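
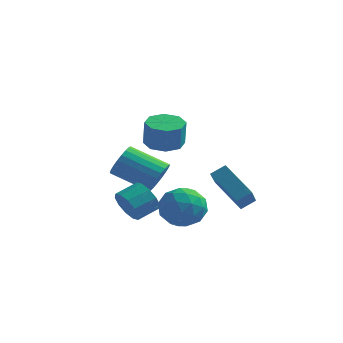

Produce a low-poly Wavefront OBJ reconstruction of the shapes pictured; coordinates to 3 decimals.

v 0.585 -0.7 -1.348
v 0.876 -2.226 -0.186
v 1.134 -0.268 -0.919
v 1.425 -1.794 0.243
v 1.995 -1.326 -2.523
v 2.286 -2.852 -1.361
v 2.544 -0.894 -2.094
v 2.835 -2.42 -0.932
v -2.241 -0.148 -1.685
v -1.887 0.213 -0.929
v -3.745 0.13 -0.019
v -4.099 -0.232 -0.775
v -1.987 0.505 -1.105
v -3.844 0.422 -0.195
v -2.125 0.697 -1.369
v -3.982 0.614 -0.46
v -2.281 0.761 -1.682
v -4.138 0.678 -0.773
v -2.431 0.686 -1.995
v -4.288 0.603 -1.086
v -2.552 0.484 -2.261
v -4.409 0.401 -1.351
v -2.625 0.186 -2.439
v -4.483 0.103 -1.529
v -2.641 -0.163 -2.502
v -4.498 -0.247 -1.593
v -2.595 -0.51 -2.441
v -4.453 -0.593 -1.531
v -2.496 -0.802 -2.265
v -4.353 -0.885 -1.355
v -2.358 -0.994 -2
v -4.215 -1.077 -1.091
v -2.202 -1.058 -1.687
v -4.059 -1.141 -0.778
v -2.052 -0.983 -1.374
v -3.909 -1.066 -0.465
v -1.931 -0.781 -1.109
v -3.788 -0.864 -0.199
v -1.857 -0.483 -0.931
v -3.715 -0.566 -0.021
v -1.842 -0.133 -0.867
v -3.699 -0.217 0.042
v -0.95 -3.125 -1.476
v -0.289 -2.382 -2.047
v 0.369 -4.418 -1.633
v 1.03 -3.675 -2.204
v 0.821 -3.517 -1.088
v 0.005 -2.717 -0.991
v 0.075 -4.083 -2.689
v -0.741 -3.283 -2.592
v 0.344 -2.974 -2.796
v 0.805 -2.624 -1.807
v -0.725 -4.176 -1.873
v -0.264 -3.826 -0.884
v -0.735 -2.64 -1.748
v 0.815 -4.16 -1.932
v 0.692 -4.067 -1.277
v 1.081 -3.631 -1.612
v -0.562 -2.837 -1.127
v -0.174 -2.4 -1.462
v 0.478 -3.067 -0.899
v 0.254 -4.4 -2.218
v 0.642 -3.963 -2.553
v -1.001 -3.169 -2.068
v -0.612 -2.733 -2.403
v -0.398 -3.733 -2.781
v 0.025 -2.551 -2.523
v 0.8 -3.311 -2.616
v 0.239 -3.551 -2.901
v -0.24 -3.081 -2.844
v 0.296 -2.345 -1.942
v 1.071 -3.106 -2.034
v 0.948 -3.013 -1.379
v 0.469 -2.543 -1.322
v 0.668 -2.694 -2.383
v -0.991 -3.694 -1.646
v -0.216 -4.455 -1.738
v -0.389 -4.257 -2.358
v -0.868 -3.787 -2.301
v -0.72 -3.489 -1.064
v 0.055 -4.249 -1.157
v 0.32 -3.719 -0.836
v -0.159 -3.249 -0.779
v -0.588 -4.106 -1.297
v -0.952 -3.018 1.734
v -0.137 -2.637 1.708
v 0.008 -2.862 3.001
v -0.808 -3.242 3.026
v -0.637 -2.182 1.843
v -0.492 -2.407 3.136
v -1.321 -2.217 1.914
v -1.176 -2.441 3.207
v -1.789 -2.721 1.879
v -1.645 -2.945 3.172
v -1.768 -3.398 1.759
v -1.623 -3.623 3.052
v -1.268 -3.853 1.624
v -1.123 -4.078 2.917
v -0.584 -3.819 1.553
v -0.439 -4.043 2.846
v -0.115 -3.315 1.588
v 0.029 -3.539 2.881
v -2.941 -2.408 -2.683
v -2.38 -2.482 -3.371
v -1.719 -1.626 -2.925
v -2.279 -1.552 -2.237
v -2.767 -2.114 -3.505
v -2.105 -1.258 -3.059
v -3.219 -1.859 -3.325
v -2.558 -1.002 -2.879
v -3.565 -1.813 -2.9
v -2.904 -0.956 -2.454
v -3.673 -1.994 -2.392
v -3.012 -1.138 -1.946
v -3.501 -2.334 -1.995
v -2.84 -1.478 -1.549
v -3.115 -2.702 -1.861
v -2.453 -1.846 -1.415
v -2.662 -2.958 -2.041
v -2.001 -2.101 -1.595
v -2.316 -3.004 -2.466
v -1.655 -2.147 -2.02
v -2.208 -2.822 -2.974
v -1.547 -1.966 -2.528
f 2 4 1
f 5 2 1
f 1 4 3
f 3 5 1
f 2 8 4
f 6 2 5
f 6 8 2
f 4 8 3
f 7 5 3
f 3 8 7
f 7 6 5
f 8 6 7
f 10 9 13
f 10 13 11
f 11 13 14
f 11 14 12
f 13 9 15
f 13 15 14
f 14 15 16
f 14 16 12
f 15 9 17
f 15 17 16
f 16 17 18
f 16 18 12
f 17 9 19
f 17 19 18
f 18 19 20
f 18 20 12
f 19 9 21
f 19 21 20
f 20 21 22
f 20 22 12
f 21 9 23
f 21 23 22
f 22 23 24
f 22 24 12
f 23 9 25
f 23 25 24
f 24 25 26
f 24 26 12
f 25 9 27
f 25 27 26
f 26 27 28
f 26 28 12
f 27 9 29
f 27 29 28
f 28 29 30
f 28 30 12
f 29 9 31
f 29 31 30
f 30 31 32
f 30 32 12
f 31 9 33
f 31 33 32
f 32 33 34
f 32 34 12
f 33 9 35
f 33 35 34
f 34 35 36
f 34 36 12
f 35 9 37
f 35 37 36
f 36 37 38
f 36 38 12
f 37 9 39
f 37 39 38
f 38 39 40
f 38 40 12
f 39 9 41
f 39 41 40
f 40 41 42
f 40 42 12
f 41 9 10
f 41 10 42
f 42 10 11
f 42 11 12
f 43 80 59
f 80 54 83
f 59 83 48
f 80 83 59
f 43 59 55
f 59 48 60
f 55 60 44
f 59 60 55
f 43 55 64
f 55 44 65
f 64 65 50
f 55 65 64
f 43 64 76
f 64 50 79
f 76 79 53
f 64 79 76
f 43 76 80
f 76 53 84
f 80 84 54
f 76 84 80
f 44 60 71
f 60 48 74
f 71 74 52
f 60 74 71
f 48 83 61
f 83 54 82
f 61 82 47
f 83 82 61
f 54 84 81
f 84 53 77
f 81 77 45
f 84 77 81
f 53 79 78
f 79 50 66
f 78 66 49
f 79 66 78
f 50 65 70
f 65 44 67
f 70 67 51
f 65 67 70
f 46 72 58
f 72 52 73
f 58 73 47
f 72 73 58
f 46 58 56
f 58 47 57
f 56 57 45
f 58 57 56
f 46 56 63
f 56 45 62
f 63 62 49
f 56 62 63
f 46 63 68
f 63 49 69
f 68 69 51
f 63 69 68
f 46 68 72
f 68 51 75
f 72 75 52
f 68 75 72
f 47 73 61
f 73 52 74
f 61 74 48
f 73 74 61
f 45 57 81
f 57 47 82
f 81 82 54
f 57 82 81
f 49 62 78
f 62 45 77
f 78 77 53
f 62 77 78
f 51 69 70
f 69 49 66
f 70 66 50
f 69 66 70
f 52 75 71
f 75 51 67
f 71 67 44
f 75 67 71
f 86 85 89
f 86 89 87
f 87 89 90
f 87 90 88
f 89 85 91
f 89 91 90
f 90 91 92
f 90 92 88
f 91 85 93
f 91 93 92
f 92 93 94
f 92 94 88
f 93 85 95
f 93 95 94
f 94 95 96
f 94 96 88
f 95 85 97
f 95 97 96
f 96 97 98
f 96 98 88
f 97 85 99
f 97 99 98
f 98 99 100
f 98 100 88
f 99 85 101
f 99 101 100
f 100 101 102
f 100 102 88
f 101 85 86
f 101 86 102
f 102 86 87
f 102 87 88
f 104 103 107
f 104 107 105
f 105 107 108
f 105 108 106
f 107 103 109
f 107 109 108
f 108 109 110
f 108 110 106
f 109 103 111
f 109 111 110
f 110 111 112
f 110 112 106
f 111 103 113
f 111 113 112
f 112 113 114
f 112 114 106
f 113 103 115
f 113 115 114
f 114 115 116
f 114 116 106
f 115 103 117
f 115 117 116
f 116 117 118
f 116 118 106
f 117 103 119
f 117 119 118
f 118 119 120
f 118 120 106
f 119 103 121
f 119 121 120
f 120 121 122
f 120 122 106
f 121 103 123
f 121 123 122
f 122 123 124
f 122 124 106
f 123 103 104
f 123 104 124
f 124 104 105
f 124 105 106



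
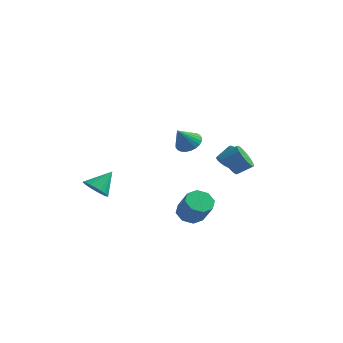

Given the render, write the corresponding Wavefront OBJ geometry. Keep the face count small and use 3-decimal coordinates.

v -4.23 -4.405 -1.162
v -3.447 -4.784 -1.157
v -3.73 -3.355 -0.138
v -3.411 -4.541 -1.423
v -3.518 -4.275 -1.644
v -3.747 -4.031 -1.782
v -4.06 -3.853 -1.812
v -4.402 -3.769 -1.73
v -4.715 -3.796 -1.55
v -4.944 -3.928 -1.303
v -5.049 -4.142 -1.031
v -5.013 -4.402 -0.782
v -4.842 -4.663 -0.599
v -4.564 -4.879 -0.513
v -4.229 -5.013 -0.539
v -3.895 -5.042 -0.673
v -3.618 -4.961 -0.892
v 0.91 -3.04 -2.479
v 1.349 -3.579 -2.987
v 2.188 -4.138 -1.668
v 1.75 -3.6 -1.161
v 1.644 -2.993 -2.926
v 2.483 -3.552 -1.607
v 1.509 -2.436 -2.604
v 2.348 -2.995 -1.285
v 1.023 -2.232 -2.208
v 1.863 -2.791 -0.89
v 0.472 -2.502 -1.972
v 1.311 -3.061 -0.653
v 0.177 -3.088 -2.033
v 1.016 -3.647 -0.714
v 0.312 -3.645 -2.355
v 1.151 -4.204 -1.036
v 0.797 -3.849 -2.75
v 1.637 -4.408 -1.432
v 1.045 1.714 -0.658
v 1.387 2.085 -1.379
v 2.217 2.517 -0.763
v 1.875 2.146 -0.042
v 1.144 2.362 -1.245
v 1.973 2.794 -0.629
v 0.881 2.51 -0.995
v 1.711 2.942 -0.379
v 0.651 2.501 -0.679
v 1.481 2.933 -0.063
v 0.499 2.335 -0.358
v 1.329 2.767 0.258
v 0.455 2.047 -0.096
v 1.285 2.479 0.519
v 0.528 1.693 0.054
v 1.358 2.125 0.67
v 0.703 1.343 0.063
v 1.533 1.775 0.679
v 0.947 1.066 -0.071
v 1.776 1.498 0.545
v 1.209 0.918 -0.321
v 2.039 1.35 0.295
v 1.439 0.927 -0.637
v 2.269 1.359 -0.021
v 1.591 1.093 -0.958
v 2.421 1.525 -0.342
v 1.635 1.381 -1.219
v 2.465 1.813 -0.604
v 1.562 1.735 -1.37
v 2.392 2.167 -0.754
v -1.305 1.351 0.741
v -0.849 1.868 1.221
v -1.635 0.529 1.939
v -1.144 2.009 1.237
v -1.463 2.051 1.177
v -1.759 1.986 1.052
v -1.985 1.824 0.878
v -2.108 1.591 0.684
v -2.109 1.32 0.499
v -1.987 1.055 0.35
v -1.762 0.834 0.261
v -1.467 0.693 0.245
v -1.147 0.651 0.304
v -0.852 0.716 0.43
v -0.625 0.878 0.603
v -0.502 1.111 0.797
v -0.501 1.382 0.983
v -0.623 1.647 1.131
v 0.125 3.104 -1.308
v 0.669 3.026 -1.549
v 1.079 3.918 -0.913
v 0.535 3.996 -0.672
v 0.565 3.187 -1.708
v 0.974 4.08 -1.072
v 0.384 3.334 -1.798
v 0.794 4.227 -1.162
v 0.159 3.441 -1.803
v 0.568 4.334 -1.167
v -0.072 3.49 -1.723
v 0.337 4.382 -1.086
v -0.269 3.472 -1.571
v 0.14 4.364 -0.934
v -0.398 3.39 -1.373
v 0.011 4.283 -0.737
v -0.436 3.259 -1.165
v -0.027 4.151 -0.528
v -0.377 3.101 -0.981
v 0.032 3.993 -0.344
v -0.232 2.943 -0.853
v 0.178 3.836 -0.217
v -0.024 2.813 -0.805
v 0.385 3.706 -0.168
v 0.209 2.734 -0.843
v 0.618 3.626 -0.207
v 0.428 2.718 -0.962
v 0.837 3.611 -0.326
v 0.594 2.769 -1.141
v 1.004 3.662 -0.504
v 0.68 2.878 -1.348
v 1.089 3.771 -0.712
f 2 1 4
f 2 4 3
f 4 1 5
f 4 5 3
f 5 1 6
f 5 6 3
f 6 1 7
f 6 7 3
f 7 1 8
f 7 8 3
f 8 1 9
f 8 9 3
f 9 1 10
f 9 10 3
f 10 1 11
f 10 11 3
f 11 1 12
f 11 12 3
f 12 1 13
f 12 13 3
f 13 1 14
f 13 14 3
f 14 1 15
f 14 15 3
f 15 1 16
f 15 16 3
f 16 1 17
f 16 17 3
f 17 1 2
f 17 2 3
f 19 18 22
f 19 22 20
f 20 22 23
f 20 23 21
f 22 18 24
f 22 24 23
f 23 24 25
f 23 25 21
f 24 18 26
f 24 26 25
f 25 26 27
f 25 27 21
f 26 18 28
f 26 28 27
f 27 28 29
f 27 29 21
f 28 18 30
f 28 30 29
f 29 30 31
f 29 31 21
f 30 18 32
f 30 32 31
f 31 32 33
f 31 33 21
f 32 18 34
f 32 34 33
f 33 34 35
f 33 35 21
f 34 18 19
f 34 19 35
f 35 19 20
f 35 20 21
f 37 36 40
f 37 40 38
f 38 40 41
f 38 41 39
f 40 36 42
f 40 42 41
f 41 42 43
f 41 43 39
f 42 36 44
f 42 44 43
f 43 44 45
f 43 45 39
f 44 36 46
f 44 46 45
f 45 46 47
f 45 47 39
f 46 36 48
f 46 48 47
f 47 48 49
f 47 49 39
f 48 36 50
f 48 50 49
f 49 50 51
f 49 51 39
f 50 36 52
f 50 52 51
f 51 52 53
f 51 53 39
f 52 36 54
f 52 54 53
f 53 54 55
f 53 55 39
f 54 36 56
f 54 56 55
f 55 56 57
f 55 57 39
f 56 36 58
f 56 58 57
f 57 58 59
f 57 59 39
f 58 36 60
f 58 60 59
f 59 60 61
f 59 61 39
f 60 36 62
f 60 62 61
f 61 62 63
f 61 63 39
f 62 36 64
f 62 64 63
f 63 64 65
f 63 65 39
f 64 36 37
f 64 37 65
f 65 37 38
f 65 38 39
f 67 66 69
f 67 69 68
f 69 66 70
f 69 70 68
f 70 66 71
f 70 71 68
f 71 66 72
f 71 72 68
f 72 66 73
f 72 73 68
f 73 66 74
f 73 74 68
f 74 66 75
f 74 75 68
f 75 66 76
f 75 76 68
f 76 66 77
f 76 77 68
f 77 66 78
f 77 78 68
f 78 66 79
f 78 79 68
f 79 66 80
f 79 80 68
f 80 66 81
f 80 81 68
f 81 66 82
f 81 82 68
f 82 66 83
f 82 83 68
f 83 66 67
f 83 67 68
f 85 84 88
f 85 88 86
f 86 88 89
f 86 89 87
f 88 84 90
f 88 90 89
f 89 90 91
f 89 91 87
f 90 84 92
f 90 92 91
f 91 92 93
f 91 93 87
f 92 84 94
f 92 94 93
f 93 94 95
f 93 95 87
f 94 84 96
f 94 96 95
f 95 96 97
f 95 97 87
f 96 84 98
f 96 98 97
f 97 98 99
f 97 99 87
f 98 84 100
f 98 100 99
f 99 100 101
f 99 101 87
f 100 84 102
f 100 102 101
f 101 102 103
f 101 103 87
f 102 84 104
f 102 104 103
f 103 104 105
f 103 105 87
f 104 84 106
f 104 106 105
f 105 106 107
f 105 107 87
f 106 84 108
f 106 108 107
f 107 108 109
f 107 109 87
f 108 84 110
f 108 110 109
f 109 110 111
f 109 111 87
f 110 84 112
f 110 112 111
f 111 112 113
f 111 113 87
f 112 84 114
f 112 114 113
f 113 114 115
f 113 115 87
f 114 84 85
f 114 85 115
f 115 85 86
f 115 86 87



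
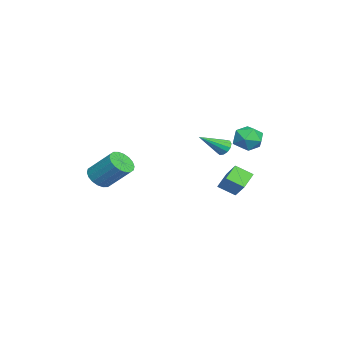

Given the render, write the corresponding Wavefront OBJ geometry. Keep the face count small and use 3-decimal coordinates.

v -3.545 2.379 -1.831
v -2.381 3.034 -0.686
v -3.527 3.49 -2.486
v -2.362 4.146 -1.34
v -2.578 1.934 -2.56
v -1.413 2.59 -1.414
v -2.559 3.046 -3.214
v -1.395 3.701 -2.069
v -1.123 2.495 1.22
v -0.633 2.524 0.825
v -0.137 1.105 2.34
v -0.574 2.768 1.075
v -0.689 2.926 1.372
v -0.942 2.947 1.62
v -1.252 2.824 1.741
v -1.522 2.597 1.697
v -1.664 2.338 1.501
v -1.635 2.129 1.216
v -1.444 2.036 0.932
v -1.15 2.089 0.739
v -0.848 2.271 0.699
v -1.505 4.203 2.706
v -0.812 3.738 2.033
v -2.788 3.942 1.567
v -2.095 3.477 0.894
v -2.361 2.988 1.81
v -1.569 3.15 2.515
v -2.031 4.53 1.085
v -1.239 4.692 1.79
v -1.137 3.94 1.031
v -1.341 2.987 1.479
v -2.259 4.693 2.121
v -2.463 3.74 2.569
v 1.306 -4.596 -0.673
v 1.639 -4.042 -1.342
v 2.168 -2.59 0.125
v 1.834 -3.144 0.793
v 1.243 -3.925 -1.314
v 1.772 -2.474 0.152
v 0.859 -3.941 -1.16
v 1.388 -2.49 0.307
v 0.564 -4.087 -0.909
v 1.093 -2.635 0.557
v 0.415 -4.333 -0.612
v 0.944 -2.882 0.855
v 0.443 -4.632 -0.327
v 0.972 -3.181 1.14
v 0.642 -4.923 -0.11
v 1.171 -3.472 1.357
v 0.972 -5.15 -0.005
v 1.501 -3.698 1.462
v 1.368 -5.266 -0.032
v 1.897 -3.815 1.434
v 1.752 -5.25 -0.187
v 2.281 -3.799 1.28
v 2.047 -5.105 -0.437
v 2.576 -3.653 1.029
v 2.196 -4.858 -0.735
v 2.725 -3.407 0.732
v 2.168 -4.559 -1.02
v 2.697 -3.108 0.447
v 1.969 -4.268 -1.237
v 2.498 -2.817 0.23
f 2 4 1
f 5 2 1
f 1 4 3
f 3 5 1
f 2 8 4
f 6 2 5
f 6 8 2
f 4 8 3
f 7 5 3
f 3 8 7
f 7 6 5
f 8 6 7
f 10 9 12
f 10 12 11
f 12 9 13
f 12 13 11
f 13 9 14
f 13 14 11
f 14 9 15
f 14 15 11
f 15 9 16
f 15 16 11
f 16 9 17
f 16 17 11
f 17 9 18
f 17 18 11
f 18 9 19
f 18 19 11
f 19 9 20
f 19 20 11
f 20 9 21
f 20 21 11
f 21 9 10
f 21 10 11
f 22 33 27
f 22 27 23
f 22 23 29
f 22 29 32
f 22 32 33
f 23 27 31
f 27 33 26
f 33 32 24
f 32 29 28
f 29 23 30
f 25 31 26
f 25 26 24
f 25 24 28
f 25 28 30
f 25 30 31
f 26 31 27
f 24 26 33
f 28 24 32
f 30 28 29
f 31 30 23
f 35 34 38
f 35 38 36
f 36 38 39
f 36 39 37
f 38 34 40
f 38 40 39
f 39 40 41
f 39 41 37
f 40 34 42
f 40 42 41
f 41 42 43
f 41 43 37
f 42 34 44
f 42 44 43
f 43 44 45
f 43 45 37
f 44 34 46
f 44 46 45
f 45 46 47
f 45 47 37
f 46 34 48
f 46 48 47
f 47 48 49
f 47 49 37
f 48 34 50
f 48 50 49
f 49 50 51
f 49 51 37
f 50 34 52
f 50 52 51
f 51 52 53
f 51 53 37
f 52 34 54
f 52 54 53
f 53 54 55
f 53 55 37
f 54 34 56
f 54 56 55
f 55 56 57
f 55 57 37
f 56 34 58
f 56 58 57
f 57 58 59
f 57 59 37
f 58 34 60
f 58 60 59
f 59 60 61
f 59 61 37
f 60 34 62
f 60 62 61
f 61 62 63
f 61 63 37
f 62 34 35
f 62 35 63
f 63 35 36
f 63 36 37



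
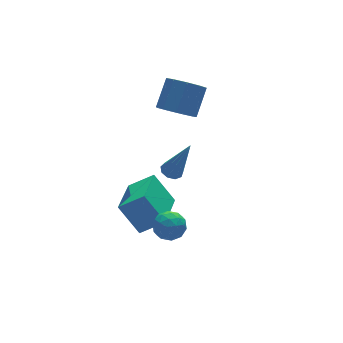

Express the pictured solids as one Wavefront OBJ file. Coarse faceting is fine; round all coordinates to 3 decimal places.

v -1.34 1.925 -2.298
v -0.403 1.388 -1.557
v 0.031 3.554 -2.851
v 0.968 3.018 -2.11
v -0.828 1.062 -3.57
v 0.109 0.526 -2.829
v 0.543 2.692 -4.123
v 1.48 2.155 -3.382
v 0.869 1.346 -0.417
v 1.317 1.192 -0.578
v 1.351 0.674 1.557
v 1.336 1.517 -0.472
v 1.137 1.762 -0.34
v 0.812 1.812 -0.244
v 0.515 1.644 -0.229
v 0.383 1.337 -0.301
v 0.479 1.034 -0.428
v 0.757 0.877 -0.549
v 1.088 0.94 -0.609
v 2.327 3.518 1.104
v 2.929 2.869 1.009
v 3.794 3.513 2.08
v 3.193 4.162 2.176
v 3.056 3.329 0.63
v 3.921 3.973 1.701
v 2.842 3.877 0.473
v 3.707 4.521 1.544
v 2.387 4.257 0.612
v 3.252 4.901 1.683
v 1.904 4.291 0.981
v 2.77 4.935 2.052
v 1.62 3.964 1.408
v 2.485 4.608 2.479
v 1.666 3.428 1.693
v 2.531 4.072 2.764
v 2.022 2.934 1.702
v 2.887 3.578 2.774
v 2.521 2.713 1.432
v 3.386 3.357 2.503
v -0.836 -0.292 -1.942
v -0.34 -0.145 -1.42
v -0.6 -1.455 -1.84
v -0.104 -1.308 -1.318
v -0.82 -1.209 -1.182
v -0.966 -0.49 -1.246
v 0.026 -1.11 -2.014
v -0.12 -0.391 -2.078
v 0.194 -0.651 -1.464
v -0.33 -0.712 -0.95
v -0.61 -0.888 -2.31
v -1.134 -0.949 -1.796
v -0.609 -0.116 -1.69
v -0.331 -1.484 -1.57
v -0.753 -1.425 -1.491
v -0.461 -1.339 -1.183
v -0.977 -0.319 -1.588
v -0.685 -0.233 -1.28
v -0.967 -0.858 -1.141
v -0.255 -1.367 -1.98
v 0.037 -1.281 -1.672
v -0.479 -0.261 -2.077
v -0.187 -0.175 -1.769
v 0.027 -0.742 -2.119
v -0.003 -0.327 -1.409
v 0.135 -1.011 -1.349
v 0.212 -0.895 -1.758
v 0.126 -0.472 -1.796
v -0.311 -0.363 -1.107
v -0.172 -1.047 -1.047
v -0.593 -0.988 -0.967
v -0.679 -0.566 -1.004
v 0.003 -0.661 -1.133
v -0.768 -0.553 -2.213
v -0.629 -1.237 -2.153
v -0.261 -1.034 -2.256
v -0.347 -0.612 -2.293
v -1.075 -0.589 -1.911
v -0.937 -1.273 -1.851
v -1.066 -1.128 -1.464
v -1.152 -0.705 -1.502
v -0.943 -0.939 -2.127
f 2 4 1
f 5 2 1
f 1 4 3
f 3 5 1
f 2 8 4
f 6 2 5
f 6 8 2
f 4 8 3
f 7 5 3
f 3 8 7
f 7 6 5
f 8 6 7
f 10 9 12
f 10 12 11
f 12 9 13
f 12 13 11
f 13 9 14
f 13 14 11
f 14 9 15
f 14 15 11
f 15 9 16
f 15 16 11
f 16 9 17
f 16 17 11
f 17 9 18
f 17 18 11
f 18 9 19
f 18 19 11
f 19 9 10
f 19 10 11
f 21 20 24
f 21 24 22
f 22 24 25
f 22 25 23
f 24 20 26
f 24 26 25
f 25 26 27
f 25 27 23
f 26 20 28
f 26 28 27
f 27 28 29
f 27 29 23
f 28 20 30
f 28 30 29
f 29 30 31
f 29 31 23
f 30 20 32
f 30 32 31
f 31 32 33
f 31 33 23
f 32 20 34
f 32 34 33
f 33 34 35
f 33 35 23
f 34 20 36
f 34 36 35
f 35 36 37
f 35 37 23
f 36 20 38
f 36 38 37
f 37 38 39
f 37 39 23
f 38 20 21
f 38 21 39
f 39 21 22
f 39 22 23
f 40 77 56
f 77 51 80
f 56 80 45
f 77 80 56
f 40 56 52
f 56 45 57
f 52 57 41
f 56 57 52
f 40 52 61
f 52 41 62
f 61 62 47
f 52 62 61
f 40 61 73
f 61 47 76
f 73 76 50
f 61 76 73
f 40 73 77
f 73 50 81
f 77 81 51
f 73 81 77
f 41 57 68
f 57 45 71
f 68 71 49
f 57 71 68
f 45 80 58
f 80 51 79
f 58 79 44
f 80 79 58
f 51 81 78
f 81 50 74
f 78 74 42
f 81 74 78
f 50 76 75
f 76 47 63
f 75 63 46
f 76 63 75
f 47 62 67
f 62 41 64
f 67 64 48
f 62 64 67
f 43 69 55
f 69 49 70
f 55 70 44
f 69 70 55
f 43 55 53
f 55 44 54
f 53 54 42
f 55 54 53
f 43 53 60
f 53 42 59
f 60 59 46
f 53 59 60
f 43 60 65
f 60 46 66
f 65 66 48
f 60 66 65
f 43 65 69
f 65 48 72
f 69 72 49
f 65 72 69
f 44 70 58
f 70 49 71
f 58 71 45
f 70 71 58
f 42 54 78
f 54 44 79
f 78 79 51
f 54 79 78
f 46 59 75
f 59 42 74
f 75 74 50
f 59 74 75
f 48 66 67
f 66 46 63
f 67 63 47
f 66 63 67
f 49 72 68
f 72 48 64
f 68 64 41
f 72 64 68



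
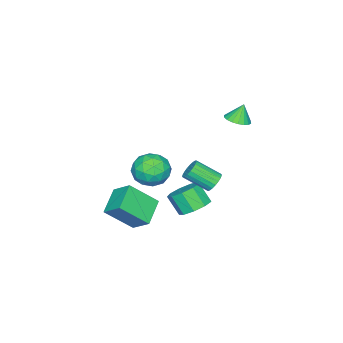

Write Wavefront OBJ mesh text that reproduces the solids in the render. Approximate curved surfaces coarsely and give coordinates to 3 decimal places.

v 0.05 1.468 -1.623
v 0.543 1.849 -1.374
v 1.062 0.572 -0.449
v 0.57 0.192 -0.697
v 0.336 1.896 -1.193
v 0.855 0.619 -0.268
v 0.08 1.869 -1.087
v 0.6 0.592 -0.161
v -0.181 1.773 -1.073
v 0.338 0.496 -0.147
v -0.402 1.624 -1.154
v 0.117 0.348 -0.228
v -0.545 1.448 -1.316
v -0.026 0.172 -0.391
v -0.585 1.276 -1.531
v -0.066 -0.001 -0.606
v -0.515 1.137 -1.762
v 0.004 -0.14 -0.837
v -0.347 1.055 -1.969
v 0.172 -0.221 -1.044
v -0.111 1.045 -2.116
v 0.408 -0.232 -1.191
v 0.153 1.108 -2.178
v 0.673 -0.169 -1.253
v 0.4 1.233 -2.144
v 0.919 -0.044 -1.218
v 0.586 1.399 -2.019
v 1.105 0.122 -1.094
v 0.679 1.577 -1.826
v 1.199 0.3 -0.901
v 0.664 1.736 -1.598
v 1.183 0.459 -0.673
v -1.037 2.193 3.099
v -0.354 1.951 3.362
v -1.383 2.367 4.161
v -0.306 2.288 3.323
v -0.402 2.606 3.239
v -0.624 2.843 3.128
v -0.927 2.95 3.011
v -1.253 2.908 2.912
v -1.535 2.724 2.85
v -1.719 2.435 2.837
v -1.767 2.098 2.876
v -1.671 1.78 2.959
v -1.449 1.544 3.071
v -1.146 1.436 3.187
v -0.82 1.478 3.287
v -0.538 1.662 3.349
v 1.532 -0.428 -0.227
v 2.667 -0.679 -0.33
v 1.093 -2.141 -0.89
v 2.228 -2.392 -0.993
v 1.748 -2.281 0.065
v 2.02 -1.222 0.475
v 1.74 -1.598 -1.695
v 2.012 -0.539 -1.285
v 2.796 -1.402 -1.237
v 2.801 -1.825 -0.149
v 0.959 -0.995 -1.071
v 0.964 -1.418 0.017
v 2.138 -0.403 -0.22
v 1.622 -2.417 -1
v 1.34 -2.351 -0.378
v 2.007 -2.499 -0.438
v 1.758 -0.722 0.253
v 2.425 -0.87 0.192
v 1.885 -1.812 0.425
v 1.335 -1.95 -1.412
v 2.002 -2.098 -1.473
v 1.753 -0.321 -0.782
v 2.42 -0.469 -0.842
v 1.875 -1.008 -1.645
v 2.881 -0.976 -0.814
v 2.623 -1.983 -1.203
v 2.336 -1.516 -1.616
v 2.496 -0.894 -1.376
v 2.884 -1.224 -0.174
v 2.626 -2.231 -0.564
v 2.344 -2.166 0.058
v 2.503 -1.543 0.299
v 2.96 -1.649 -0.708
v 1.134 -0.589 -0.656
v 0.876 -1.596 -1.046
v 1.257 -1.277 -1.519
v 1.416 -0.654 -1.278
v 1.137 -0.837 -0.017
v 0.879 -1.844 -0.406
v 1.264 -1.926 0.156
v 1.424 -1.304 0.396
v 0.8 -1.171 -0.512
v 0.481 0.537 -3.794
v 1.195 -0.058 -4.189
v 1.113 -0.893 -3.081
v 0.399 -0.297 -2.686
v 1.486 0.432 -3.798
v 1.403 -0.403 -2.69
v 1.306 0.971 -3.406
v 1.224 0.137 -2.297
v 0.741 1.308 -3.194
v 0.658 0.473 -2.086
v 0.054 1.283 -3.264
v -0.029 0.448 -2.156
v -0.433 0.91 -3.582
v -0.516 0.075 -2.473
v -0.492 0.363 -3.999
v -0.575 -0.472 -2.89
v -0.096 -0.103 -4.32
v -0.179 -0.938 -3.212
v 0.571 -0.269 -4.395
v 0.488 -1.104 -3.287
v 2.483 -3.47 -2.681
v 2.614 -2.33 -1.795
v 1.487 -2.245 -4.111
v 1.618 -1.105 -3.224
v 4.022 -3.075 -3.416
v 4.153 -1.935 -2.529
v 3.026 -1.85 -4.845
v 3.157 -0.71 -3.959
f 2 1 5
f 2 5 3
f 3 5 6
f 3 6 4
f 5 1 7
f 5 7 6
f 6 7 8
f 6 8 4
f 7 1 9
f 7 9 8
f 8 9 10
f 8 10 4
f 9 1 11
f 9 11 10
f 10 11 12
f 10 12 4
f 11 1 13
f 11 13 12
f 12 13 14
f 12 14 4
f 13 1 15
f 13 15 14
f 14 15 16
f 14 16 4
f 15 1 17
f 15 17 16
f 16 17 18
f 16 18 4
f 17 1 19
f 17 19 18
f 18 19 20
f 18 20 4
f 19 1 21
f 19 21 20
f 20 21 22
f 20 22 4
f 21 1 23
f 21 23 22
f 22 23 24
f 22 24 4
f 23 1 25
f 23 25 24
f 24 25 26
f 24 26 4
f 25 1 27
f 25 27 26
f 26 27 28
f 26 28 4
f 27 1 29
f 27 29 28
f 28 29 30
f 28 30 4
f 29 1 31
f 29 31 30
f 30 31 32
f 30 32 4
f 31 1 2
f 31 2 32
f 32 2 3
f 32 3 4
f 34 33 36
f 34 36 35
f 36 33 37
f 36 37 35
f 37 33 38
f 37 38 35
f 38 33 39
f 38 39 35
f 39 33 40
f 39 40 35
f 40 33 41
f 40 41 35
f 41 33 42
f 41 42 35
f 42 33 43
f 42 43 35
f 43 33 44
f 43 44 35
f 44 33 45
f 44 45 35
f 45 33 46
f 45 46 35
f 46 33 47
f 46 47 35
f 47 33 48
f 47 48 35
f 48 33 34
f 48 34 35
f 49 86 65
f 86 60 89
f 65 89 54
f 86 89 65
f 49 65 61
f 65 54 66
f 61 66 50
f 65 66 61
f 49 61 70
f 61 50 71
f 70 71 56
f 61 71 70
f 49 70 82
f 70 56 85
f 82 85 59
f 70 85 82
f 49 82 86
f 82 59 90
f 86 90 60
f 82 90 86
f 50 66 77
f 66 54 80
f 77 80 58
f 66 80 77
f 54 89 67
f 89 60 88
f 67 88 53
f 89 88 67
f 60 90 87
f 90 59 83
f 87 83 51
f 90 83 87
f 59 85 84
f 85 56 72
f 84 72 55
f 85 72 84
f 56 71 76
f 71 50 73
f 76 73 57
f 71 73 76
f 52 78 64
f 78 58 79
f 64 79 53
f 78 79 64
f 52 64 62
f 64 53 63
f 62 63 51
f 64 63 62
f 52 62 69
f 62 51 68
f 69 68 55
f 62 68 69
f 52 69 74
f 69 55 75
f 74 75 57
f 69 75 74
f 52 74 78
f 74 57 81
f 78 81 58
f 74 81 78
f 53 79 67
f 79 58 80
f 67 80 54
f 79 80 67
f 51 63 87
f 63 53 88
f 87 88 60
f 63 88 87
f 55 68 84
f 68 51 83
f 84 83 59
f 68 83 84
f 57 75 76
f 75 55 72
f 76 72 56
f 75 72 76
f 58 81 77
f 81 57 73
f 77 73 50
f 81 73 77
f 92 91 95
f 92 95 93
f 93 95 96
f 93 96 94
f 95 91 97
f 95 97 96
f 96 97 98
f 96 98 94
f 97 91 99
f 97 99 98
f 98 99 100
f 98 100 94
f 99 91 101
f 99 101 100
f 100 101 102
f 100 102 94
f 101 91 103
f 101 103 102
f 102 103 104
f 102 104 94
f 103 91 105
f 103 105 104
f 104 105 106
f 104 106 94
f 105 91 107
f 105 107 106
f 106 107 108
f 106 108 94
f 107 91 109
f 107 109 108
f 108 109 110
f 108 110 94
f 109 91 92
f 109 92 110
f 110 92 93
f 110 93 94
f 112 114 111
f 115 112 111
f 111 114 113
f 113 115 111
f 112 118 114
f 116 112 115
f 116 118 112
f 114 118 113
f 117 115 113
f 113 118 117
f 117 116 115
f 118 116 117



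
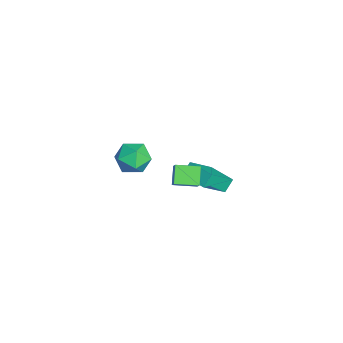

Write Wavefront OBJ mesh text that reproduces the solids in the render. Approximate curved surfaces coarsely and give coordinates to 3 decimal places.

v 0.328 0.959 -0.487
v 0.916 1.023 0.15
v 0.373 2.227 -0.656
v 0.961 2.291 -0.018
v 1.159 0.829 -1.242
v 1.747 0.893 -0.604
v 1.204 2.097 -1.41
v 1.792 2.161 -0.773
v 2.814 -0.623 3.649
v 3.659 -0.298 3.228
v 2.981 -2.042 2.892
v 3.826 -1.717 2.471
v 3.794 -1.893 3.453
v 3.691 -1.017 3.921
v 2.949 -1.323 2.199
v 2.846 -0.447 2.667
v 3.743 -0.731 2.331
v 4.265 -1.083 3.106
v 2.375 -1.257 3.014
v 2.897 -1.609 3.789
v -2.93 3.184 -3.772
v -2.077 1.987 -2.476
v -1.65 4.19 -3.686
v -0.797 2.993 -2.389
v -2.543 2.747 -4.431
v -1.69 1.55 -3.134
v -1.263 3.753 -4.344
v -0.41 2.556 -3.048
f 2 4 1
f 5 2 1
f 1 4 3
f 3 5 1
f 2 8 4
f 6 2 5
f 6 8 2
f 4 8 3
f 7 5 3
f 3 8 7
f 7 6 5
f 8 6 7
f 9 20 14
f 9 14 10
f 9 10 16
f 9 16 19
f 9 19 20
f 10 14 18
f 14 20 13
f 20 19 11
f 19 16 15
f 16 10 17
f 12 18 13
f 12 13 11
f 12 11 15
f 12 15 17
f 12 17 18
f 13 18 14
f 11 13 20
f 15 11 19
f 17 15 16
f 18 17 10
f 22 24 21
f 25 22 21
f 21 24 23
f 23 25 21
f 22 28 24
f 26 22 25
f 26 28 22
f 24 28 23
f 27 25 23
f 23 28 27
f 27 26 25
f 28 26 27



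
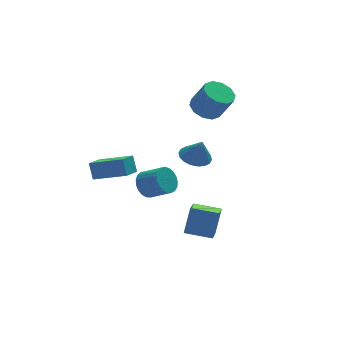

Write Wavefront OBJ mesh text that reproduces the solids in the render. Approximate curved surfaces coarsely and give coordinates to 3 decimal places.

v -2.43 0.886 0.26
v -2.471 1.344 1.068
v -3.744 1.888 -0.375
v -3.785 2.346 0.434
v -1.735 1.574 -0.094
v -1.776 2.032 0.715
v -3.049 2.576 -0.728
v -3.09 3.034 0.08
v -0.773 -2.191 -1.9
v -0.292 -1.693 -0.684
v -0.149 -0.831 -2.705
v 0.333 -0.332 -1.489
v 0.367 -2.828 -2.091
v 0.849 -2.329 -0.875
v 0.992 -1.467 -2.896
v 1.473 -0.969 -1.68
v 1.831 2.304 3.008
v 2.34 1.802 2.606
v 2.857 1.314 3.869
v 2.349 1.816 4.272
v 2.579 2.243 2.678
v 3.097 1.754 3.941
v 2.533 2.707 2.877
v 3.051 2.218 4.14
v 2.219 3.017 3.125
v 2.737 2.529 4.389
v 1.757 3.055 3.329
v 2.274 2.567 4.593
v 1.323 2.806 3.411
v 1.84 2.318 4.674
v 1.083 2.366 3.339
v 1.601 1.877 4.602
v 1.129 1.902 3.14
v 1.647 1.413 4.403
v 1.443 1.591 2.891
v 1.961 1.103 4.155
v 1.906 1.553 2.687
v 2.423 1.065 3.951
v -0.074 -1.686 2.743
v 0.582 -1.305 2.699
v 0.154 -1.954 3.817
v 0.365 -1.068 2.804
v 0.06 -0.954 2.897
v -0.271 -0.985 2.96
v -0.563 -1.154 2.979
v -0.758 -1.429 2.952
v -0.818 -1.755 2.883
v -0.73 -2.067 2.787
v -0.512 -2.304 2.682
v -0.208 -2.418 2.589
v 0.123 -2.388 2.526
v 0.415 -2.218 2.507
v 0.61 -1.943 2.534
v 0.67 -1.617 2.603
v -1.289 1.561 -1.09
v -0.797 2.123 -1.023
v -0.038 1.38 -0.363
v -0.531 0.819 -0.43
v -0.976 2.164 -0.772
v -0.218 1.421 -0.111
v -1.209 2.101 -0.575
v -0.451 1.358 0.085
v -1.457 1.944 -0.467
v -0.699 1.201 0.193
v -1.675 1.721 -0.467
v -0.917 0.978 0.193
v -1.826 1.471 -0.575
v -1.068 0.728 0.085
v -1.885 1.236 -0.772
v -1.127 0.493 -0.112
v -1.841 1.058 -1.024
v -1.083 0.315 -0.363
v -1.701 0.966 -1.287
v -0.943 0.223 -0.627
v -1.49 0.978 -1.516
v -0.732 0.235 -0.856
v -1.244 1.09 -1.672
v -0.486 0.347 -1.012
v -1.006 1.284 -1.727
v -0.248 0.541 -1.067
v -0.817 1.526 -1.672
v -0.059 0.783 -1.012
v -0.71 1.774 -1.516
v 0.048 1.031 -0.856
v -0.702 1.985 -1.287
v 0.056 1.242 -0.627
f 2 4 1
f 5 2 1
f 1 4 3
f 3 5 1
f 2 8 4
f 6 2 5
f 6 8 2
f 4 8 3
f 7 5 3
f 3 8 7
f 7 6 5
f 8 6 7
f 10 12 9
f 13 10 9
f 9 12 11
f 11 13 9
f 10 16 12
f 14 10 13
f 14 16 10
f 12 16 11
f 15 13 11
f 11 16 15
f 15 14 13
f 16 14 15
f 18 17 21
f 18 21 19
f 19 21 22
f 19 22 20
f 21 17 23
f 21 23 22
f 22 23 24
f 22 24 20
f 23 17 25
f 23 25 24
f 24 25 26
f 24 26 20
f 25 17 27
f 25 27 26
f 26 27 28
f 26 28 20
f 27 17 29
f 27 29 28
f 28 29 30
f 28 30 20
f 29 17 31
f 29 31 30
f 30 31 32
f 30 32 20
f 31 17 33
f 31 33 32
f 32 33 34
f 32 34 20
f 33 17 35
f 33 35 34
f 34 35 36
f 34 36 20
f 35 17 37
f 35 37 36
f 36 37 38
f 36 38 20
f 37 17 18
f 37 18 38
f 38 18 19
f 38 19 20
f 40 39 42
f 40 42 41
f 42 39 43
f 42 43 41
f 43 39 44
f 43 44 41
f 44 39 45
f 44 45 41
f 45 39 46
f 45 46 41
f 46 39 47
f 46 47 41
f 47 39 48
f 47 48 41
f 48 39 49
f 48 49 41
f 49 39 50
f 49 50 41
f 50 39 51
f 50 51 41
f 51 39 52
f 51 52 41
f 52 39 53
f 52 53 41
f 53 39 54
f 53 54 41
f 54 39 40
f 54 40 41
f 56 55 59
f 56 59 57
f 57 59 60
f 57 60 58
f 59 55 61
f 59 61 60
f 60 61 62
f 60 62 58
f 61 55 63
f 61 63 62
f 62 63 64
f 62 64 58
f 63 55 65
f 63 65 64
f 64 65 66
f 64 66 58
f 65 55 67
f 65 67 66
f 66 67 68
f 66 68 58
f 67 55 69
f 67 69 68
f 68 69 70
f 68 70 58
f 69 55 71
f 69 71 70
f 70 71 72
f 70 72 58
f 71 55 73
f 71 73 72
f 72 73 74
f 72 74 58
f 73 55 75
f 73 75 74
f 74 75 76
f 74 76 58
f 75 55 77
f 75 77 76
f 76 77 78
f 76 78 58
f 77 55 79
f 77 79 78
f 78 79 80
f 78 80 58
f 79 55 81
f 79 81 80
f 80 81 82
f 80 82 58
f 81 55 83
f 81 83 82
f 82 83 84
f 82 84 58
f 83 55 85
f 83 85 84
f 84 85 86
f 84 86 58
f 85 55 56
f 85 56 86
f 86 56 57
f 86 57 58



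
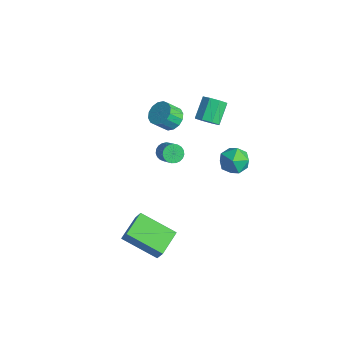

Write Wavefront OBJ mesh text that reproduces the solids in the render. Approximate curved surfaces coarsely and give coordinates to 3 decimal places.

v -3.928 0.965 0.536
v -3.197 0.927 0.639
v -3.34 0.257 1.408
v -4.072 0.295 1.304
v -3.314 1.212 0.866
v -3.457 0.542 1.635
v -3.596 1.432 1.004
v -3.739 0.761 1.773
v -3.967 1.526 1.017
v -4.11 0.855 1.786
v -4.328 1.47 0.901
v -4.471 0.799 1.67
v -4.581 1.278 0.687
v -4.725 0.608 1.456
v -4.66 1.003 0.432
v -4.803 0.333 1.201
v -4.543 0.718 0.205
v -4.686 0.048 0.974
v -4.261 0.499 0.067
v -4.404 -0.172 0.836
v -3.89 0.405 0.054
v -4.033 -0.266 0.823
v -3.529 0.461 0.17
v -3.672 -0.21 0.939
v -3.275 0.652 0.384
v -3.419 -0.018 1.153
v -1.279 -1.075 1.273
v -1.01 -1.379 0.901
v -0.072 -1.569 1.736
v -0.341 -1.265 2.107
v -0.929 -1.169 0.858
v 0.009 -1.359 1.693
v -0.909 -0.943 0.887
v 0.029 -1.133 1.722
v -0.953 -0.74 0.983
v -0.015 -0.93 1.818
v -1.053 -0.595 1.128
v -0.115 -0.785 1.963
v -1.192 -0.533 1.299
v -0.255 -0.722 2.134
v -1.347 -0.564 1.465
v -0.409 -0.754 2.3
v -1.489 -0.684 1.597
v -0.551 -0.874 2.432
v -1.595 -0.872 1.674
v -0.657 -1.062 2.509
v -1.647 -1.094 1.681
v -0.709 -1.284 2.516
v -1.635 -1.314 1.618
v -0.697 -1.504 2.453
v -1.561 -1.492 1.494
v -0.623 -1.682 2.329
v -1.439 -1.598 1.333
v -0.501 -1.788 2.168
v -1.289 -1.614 1.161
v -0.351 -1.803 1.996
v -1.137 -1.536 1.008
v -0.199 -1.726 1.843
v 1.149 1.418 1.333
v 1.466 1.835 2.031
v 1.694 0.205 1.809
v 2.011 0.622 2.507
v 1.149 0.514 2.417
v 0.813 1.263 2.123
v 2.347 0.777 1.717
v 2.011 1.526 1.423
v 2.207 1.438 2.269
v 1.466 1.276 2.701
v 1.694 0.764 1.139
v 0.953 0.602 1.571
v -2.623 2.252 0.711
v -2.086 2.191 1.157
v -2.68 3.067 1.994
v -3.217 3.128 1.549
v -2.012 2.583 0.799
v -2.607 3.459 1.636
v -2.296 2.78 0.39
v -2.89 3.657 1.227
v -2.771 2.669 0.169
v -3.366 3.545 1.006
v -3.16 2.313 0.266
v -3.754 3.189 1.103
v -3.233 1.921 0.624
v -3.828 2.797 1.461
v -2.95 1.723 1.033
v -3.544 2.6 1.87
v -2.474 1.835 1.254
v -3.069 2.711 2.091
v 0.299 -4.736 -2.423
v 0.791 -4.724 -1.541
v -0.378 -3.493 -2.062
v 0.114 -3.482 -1.18
v 1.846 -3.638 -3.3
v 2.338 -3.627 -2.418
v 1.169 -2.396 -2.939
v 1.661 -2.384 -2.057
f 2 1 5
f 2 5 3
f 3 5 6
f 3 6 4
f 5 1 7
f 5 7 6
f 6 7 8
f 6 8 4
f 7 1 9
f 7 9 8
f 8 9 10
f 8 10 4
f 9 1 11
f 9 11 10
f 10 11 12
f 10 12 4
f 11 1 13
f 11 13 12
f 12 13 14
f 12 14 4
f 13 1 15
f 13 15 14
f 14 15 16
f 14 16 4
f 15 1 17
f 15 17 16
f 16 17 18
f 16 18 4
f 17 1 19
f 17 19 18
f 18 19 20
f 18 20 4
f 19 1 21
f 19 21 20
f 20 21 22
f 20 22 4
f 21 1 23
f 21 23 22
f 22 23 24
f 22 24 4
f 23 1 25
f 23 25 24
f 24 25 26
f 24 26 4
f 25 1 2
f 25 2 26
f 26 2 3
f 26 3 4
f 28 27 31
f 28 31 29
f 29 31 32
f 29 32 30
f 31 27 33
f 31 33 32
f 32 33 34
f 32 34 30
f 33 27 35
f 33 35 34
f 34 35 36
f 34 36 30
f 35 27 37
f 35 37 36
f 36 37 38
f 36 38 30
f 37 27 39
f 37 39 38
f 38 39 40
f 38 40 30
f 39 27 41
f 39 41 40
f 40 41 42
f 40 42 30
f 41 27 43
f 41 43 42
f 42 43 44
f 42 44 30
f 43 27 45
f 43 45 44
f 44 45 46
f 44 46 30
f 45 27 47
f 45 47 46
f 46 47 48
f 46 48 30
f 47 27 49
f 47 49 48
f 48 49 50
f 48 50 30
f 49 27 51
f 49 51 50
f 50 51 52
f 50 52 30
f 51 27 53
f 51 53 52
f 52 53 54
f 52 54 30
f 53 27 55
f 53 55 54
f 54 55 56
f 54 56 30
f 55 27 57
f 55 57 56
f 56 57 58
f 56 58 30
f 57 27 28
f 57 28 58
f 58 28 29
f 58 29 30
f 59 70 64
f 59 64 60
f 59 60 66
f 59 66 69
f 59 69 70
f 60 64 68
f 64 70 63
f 70 69 61
f 69 66 65
f 66 60 67
f 62 68 63
f 62 63 61
f 62 61 65
f 62 65 67
f 62 67 68
f 63 68 64
f 61 63 70
f 65 61 69
f 67 65 66
f 68 67 60
f 72 71 75
f 72 75 73
f 73 75 76
f 73 76 74
f 75 71 77
f 75 77 76
f 76 77 78
f 76 78 74
f 77 71 79
f 77 79 78
f 78 79 80
f 78 80 74
f 79 71 81
f 79 81 80
f 80 81 82
f 80 82 74
f 81 71 83
f 81 83 82
f 82 83 84
f 82 84 74
f 83 71 85
f 83 85 84
f 84 85 86
f 84 86 74
f 85 71 87
f 85 87 86
f 86 87 88
f 86 88 74
f 87 71 72
f 87 72 88
f 88 72 73
f 88 73 74
f 90 92 89
f 93 90 89
f 89 92 91
f 91 93 89
f 90 96 92
f 94 90 93
f 94 96 90
f 92 96 91
f 95 93 91
f 91 96 95
f 95 94 93
f 96 94 95



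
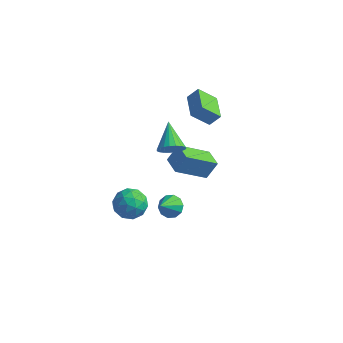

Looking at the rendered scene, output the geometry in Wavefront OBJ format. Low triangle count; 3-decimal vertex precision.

v -2.14 3.491 -3.65
v -3.395 2.186 -2.417
v -3.04 4.28 -3.731
v -4.296 2.976 -2.499
v -1.744 4.044 -2.661
v -3 2.74 -1.429
v -2.645 4.834 -2.743
v -3.9 3.529 -1.51
v -2.336 1.887 3.416
v -1.845 2.215 4.055
v -3.23 3.237 3.408
v -2.74 3.566 4.047
v -1.5 2.434 2.493
v -1.01 2.763 3.132
v -2.395 3.785 2.485
v -1.904 4.113 3.124
v -1.293 -2.44 0.046
v -0.658 -2.255 0.275
v -1.367 -3.46 1.074
v -0.951 -2.019 0.489
v -1.375 -1.944 0.533
v -1.767 -2.058 0.392
v -1.979 -2.318 0.118
v -1.929 -2.625 -0.183
v -1.636 -2.861 -0.396
v -1.212 -2.936 -0.441
v -0.819 -2.822 -0.299
v -0.608 -2.562 -0.026
v -3.55 -2.21 0.162
v -2.68 -2.386 -0.248
v -3.94 -3.734 -0.012
v -3.07 -3.91 -0.422
v -3.127 -3.69 0.529
v -2.885 -2.748 0.636
v -3.735 -3.372 -0.896
v -3.493 -2.43 -0.789
v -2.794 -3.104 -0.903
v -2.418 -3.301 -0.021
v -4.202 -2.819 -0.239
v -3.826 -3.016 0.643
v -3.08 -2.165 -0.028
v -3.54 -3.955 -0.232
v -3.573 -3.826 0.327
v -3.061 -3.93 0.086
v -3.201 -2.377 0.492
v -2.69 -2.481 0.251
v -2.953 -3.247 0.708
v -3.93 -3.639 -0.511
v -3.419 -3.743 -0.752
v -3.559 -2.19 -0.346
v -3.047 -2.294 -0.587
v -3.667 -2.873 -0.968
v -2.636 -2.69 -0.654
v -2.866 -3.586 -0.756
v -3.256 -3.269 -1.035
v -3.114 -2.716 -0.972
v -2.415 -2.806 -0.136
v -2.645 -3.701 -0.238
v -2.678 -3.572 0.321
v -2.536 -3.018 0.384
v -2.483 -3.228 -0.52
v -3.975 -2.419 -0.022
v -4.205 -3.314 -0.124
v -4.084 -3.102 -0.644
v -3.942 -2.548 -0.581
v -3.754 -2.534 0.496
v -3.984 -3.43 0.394
v -3.506 -3.404 0.712
v -3.364 -2.851 0.775
v -4.137 -2.892 0.26
v -2.314 -0.351 2.544
v -1.961 -0.547 3.199
v -3.146 0.931 3.376
v -1.757 -0.334 3.075
v -1.649 -0.124 2.858
v -1.657 0.047 2.588
v -1.778 0.149 2.31
v -1.992 0.165 2.072
v -2.261 0.091 1.916
v -2.54 -0.059 1.868
v -2.78 -0.259 1.937
v -2.939 -0.476 2.112
v -2.991 -0.67 2.361
v -2.925 -0.81 2.641
v -2.754 -0.87 2.905
v -2.507 -0.841 3.106
v -2.226 -0.727 3.21
f 2 4 1
f 5 2 1
f 1 4 3
f 3 5 1
f 2 8 4
f 6 2 5
f 6 8 2
f 4 8 3
f 7 5 3
f 3 8 7
f 7 6 5
f 8 6 7
f 10 12 9
f 13 10 9
f 9 12 11
f 11 13 9
f 10 16 12
f 14 10 13
f 14 16 10
f 12 16 11
f 15 13 11
f 11 16 15
f 15 14 13
f 16 14 15
f 18 17 20
f 18 20 19
f 20 17 21
f 20 21 19
f 21 17 22
f 21 22 19
f 22 17 23
f 22 23 19
f 23 17 24
f 23 24 19
f 24 17 25
f 24 25 19
f 25 17 26
f 25 26 19
f 26 17 27
f 26 27 19
f 27 17 28
f 27 28 19
f 28 17 18
f 28 18 19
f 29 66 45
f 66 40 69
f 45 69 34
f 66 69 45
f 29 45 41
f 45 34 46
f 41 46 30
f 45 46 41
f 29 41 50
f 41 30 51
f 50 51 36
f 41 51 50
f 29 50 62
f 50 36 65
f 62 65 39
f 50 65 62
f 29 62 66
f 62 39 70
f 66 70 40
f 62 70 66
f 30 46 57
f 46 34 60
f 57 60 38
f 46 60 57
f 34 69 47
f 69 40 68
f 47 68 33
f 69 68 47
f 40 70 67
f 70 39 63
f 67 63 31
f 70 63 67
f 39 65 64
f 65 36 52
f 64 52 35
f 65 52 64
f 36 51 56
f 51 30 53
f 56 53 37
f 51 53 56
f 32 58 44
f 58 38 59
f 44 59 33
f 58 59 44
f 32 44 42
f 44 33 43
f 42 43 31
f 44 43 42
f 32 42 49
f 42 31 48
f 49 48 35
f 42 48 49
f 32 49 54
f 49 35 55
f 54 55 37
f 49 55 54
f 32 54 58
f 54 37 61
f 58 61 38
f 54 61 58
f 33 59 47
f 59 38 60
f 47 60 34
f 59 60 47
f 31 43 67
f 43 33 68
f 67 68 40
f 43 68 67
f 35 48 64
f 48 31 63
f 64 63 39
f 48 63 64
f 37 55 56
f 55 35 52
f 56 52 36
f 55 52 56
f 38 61 57
f 61 37 53
f 57 53 30
f 61 53 57
f 72 71 74
f 72 74 73
f 74 71 75
f 74 75 73
f 75 71 76
f 75 76 73
f 76 71 77
f 76 77 73
f 77 71 78
f 77 78 73
f 78 71 79
f 78 79 73
f 79 71 80
f 79 80 73
f 80 71 81
f 80 81 73
f 81 71 82
f 81 82 73
f 82 71 83
f 82 83 73
f 83 71 84
f 83 84 73
f 84 71 85
f 84 85 73
f 85 71 86
f 85 86 73
f 86 71 87
f 86 87 73
f 87 71 72
f 87 72 73



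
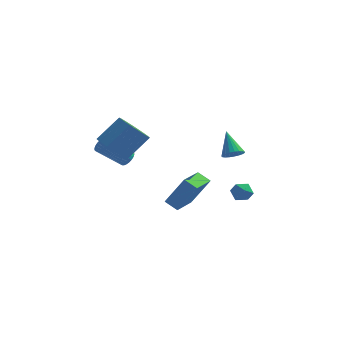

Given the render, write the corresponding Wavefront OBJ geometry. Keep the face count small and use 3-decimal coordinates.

v 2.466 -1.484 1.487
v 3.036 -1.215 1.505
v 1.954 -0.476 2.633
v 2.913 -1.071 1.324
v 2.714 -0.998 1.171
v 2.471 -1.01 1.072
v 2.228 -1.103 1.045
v 2.026 -1.262 1.095
v 1.9 -1.46 1.212
v 1.872 -1.661 1.377
v 1.947 -1.832 1.561
v 2.111 -1.943 1.732
v 2.337 -1.974 1.86
v 2.586 -1.921 1.924
v 2.813 -1.792 1.913
v 2.981 -1.61 1.828
v 3.06 -1.406 1.683
v -3.257 -0.827 0.32
v -3.02 -0.521 0.696
v -4.345 -0.986 1.915
v -4.583 -1.293 1.54
v -3.151 -0.382 0.606
v -4.476 -0.847 1.826
v -3.298 -0.311 0.473
v -4.623 -0.776 1.693
v -3.439 -0.319 0.317
v -4.764 -0.784 1.537
v -3.552 -0.404 0.161
v -4.878 -0.869 1.381
v -3.621 -0.553 0.03
v -4.946 -1.019 1.249
v -3.634 -0.745 -0.058
v -4.959 -1.21 1.162
v -3.59 -0.949 -0.087
v -4.915 -1.414 1.132
v -3.495 -1.134 -0.055
v -4.82 -1.599 1.164
v -3.364 -1.273 0.034
v -4.689 -1.738 1.254
v -3.217 -1.344 0.167
v -4.542 -1.809 1.387
v -3.076 -1.336 0.323
v -4.401 -1.801 1.543
v -2.962 -1.251 0.479
v -4.288 -1.716 1.699
v -2.894 -1.101 0.611
v -4.219 -1.567 1.83
v -2.881 -0.91 0.698
v -4.206 -1.375 1.918
v -2.925 -0.706 0.728
v -4.25 -1.171 1.947
v -3.539 -3.627 2.541
v -2.698 -3.905 2.015
v -1.66 -3.112 3.253
v -2.501 -2.833 3.779
v -2.853 -3.384 1.811
v -1.816 -2.591 3.05
v -3.226 -2.94 1.839
v -2.188 -2.147 3.078
v -3.698 -2.714 2.09
v -2.66 -1.921 3.329
v -4.12 -2.778 2.484
v -3.082 -1.985 3.722
v -4.357 -3.111 2.896
v -3.319 -2.318 4.134
v -4.334 -3.608 3.195
v -3.296 -2.815 4.434
v -4.059 -4.11 3.286
v -3.021 -3.317 4.525
v -3.619 -4.46 3.141
v -2.581 -3.667 4.38
v -3.153 -4.544 2.805
v -2.115 -3.751 4.044
v -2.81 -4.338 2.385
v -1.772 -3.544 3.624
v 2.623 -3.865 0.135
v 3.061 -3.537 -0.24
v 3.419 -4.443 0.56
v 3.857 -4.115 0.185
v 3.544 -3.803 0.679
v 3.052 -3.446 0.416
v 3.428 -4.534 -0.096
v 2.936 -4.177 -0.359
v 3.558 -3.951 -0.383
v 3.63 -3.499 0.096
v 2.85 -4.481 0.224
v 2.922 -4.029 0.703
v -0.628 -0.53 -3.624
v -1.364 -0.234 -3.199
v -0.138 1.216 -3.993
v -0.874 1.512 -3.568
v 0.414 -0.452 -1.872
v -0.322 -0.156 -1.447
v 0.904 1.294 -2.241
v 0.168 1.59 -1.816
f 2 1 4
f 2 4 3
f 4 1 5
f 4 5 3
f 5 1 6
f 5 6 3
f 6 1 7
f 6 7 3
f 7 1 8
f 7 8 3
f 8 1 9
f 8 9 3
f 9 1 10
f 9 10 3
f 10 1 11
f 10 11 3
f 11 1 12
f 11 12 3
f 12 1 13
f 12 13 3
f 13 1 14
f 13 14 3
f 14 1 15
f 14 15 3
f 15 1 16
f 15 16 3
f 16 1 17
f 16 17 3
f 17 1 2
f 17 2 3
f 19 18 22
f 19 22 20
f 20 22 23
f 20 23 21
f 22 18 24
f 22 24 23
f 23 24 25
f 23 25 21
f 24 18 26
f 24 26 25
f 25 26 27
f 25 27 21
f 26 18 28
f 26 28 27
f 27 28 29
f 27 29 21
f 28 18 30
f 28 30 29
f 29 30 31
f 29 31 21
f 30 18 32
f 30 32 31
f 31 32 33
f 31 33 21
f 32 18 34
f 32 34 33
f 33 34 35
f 33 35 21
f 34 18 36
f 34 36 35
f 35 36 37
f 35 37 21
f 36 18 38
f 36 38 37
f 37 38 39
f 37 39 21
f 38 18 40
f 38 40 39
f 39 40 41
f 39 41 21
f 40 18 42
f 40 42 41
f 41 42 43
f 41 43 21
f 42 18 44
f 42 44 43
f 43 44 45
f 43 45 21
f 44 18 46
f 44 46 45
f 45 46 47
f 45 47 21
f 46 18 48
f 46 48 47
f 47 48 49
f 47 49 21
f 48 18 50
f 48 50 49
f 49 50 51
f 49 51 21
f 50 18 19
f 50 19 51
f 51 19 20
f 51 20 21
f 53 52 56
f 53 56 54
f 54 56 57
f 54 57 55
f 56 52 58
f 56 58 57
f 57 58 59
f 57 59 55
f 58 52 60
f 58 60 59
f 59 60 61
f 59 61 55
f 60 52 62
f 60 62 61
f 61 62 63
f 61 63 55
f 62 52 64
f 62 64 63
f 63 64 65
f 63 65 55
f 64 52 66
f 64 66 65
f 65 66 67
f 65 67 55
f 66 52 68
f 66 68 67
f 67 68 69
f 67 69 55
f 68 52 70
f 68 70 69
f 69 70 71
f 69 71 55
f 70 52 72
f 70 72 71
f 71 72 73
f 71 73 55
f 72 52 74
f 72 74 73
f 73 74 75
f 73 75 55
f 74 52 53
f 74 53 75
f 75 53 54
f 75 54 55
f 76 87 81
f 76 81 77
f 76 77 83
f 76 83 86
f 76 86 87
f 77 81 85
f 81 87 80
f 87 86 78
f 86 83 82
f 83 77 84
f 79 85 80
f 79 80 78
f 79 78 82
f 79 82 84
f 79 84 85
f 80 85 81
f 78 80 87
f 82 78 86
f 84 82 83
f 85 84 77
f 89 91 88
f 92 89 88
f 88 91 90
f 90 92 88
f 89 95 91
f 93 89 92
f 93 95 89
f 91 95 90
f 94 92 90
f 90 95 94
f 94 93 92
f 95 93 94



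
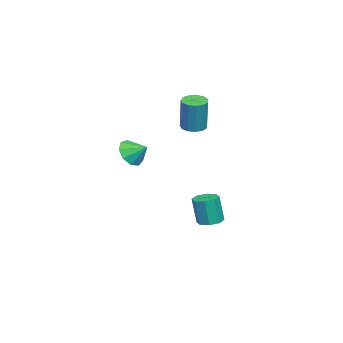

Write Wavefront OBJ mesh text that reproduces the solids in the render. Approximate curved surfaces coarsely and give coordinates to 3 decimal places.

v -1.562 1.662 -4.42
v -0.886 1.796 -4.427
v -0.821 1.552 -2.847
v -1.498 1.418 -2.84
v -1.177 2.23 -4.348
v -1.112 1.986 -2.768
v -1.694 2.33 -4.311
v -1.629 2.087 -2.731
v -2.134 2.04 -4.338
v -2.069 1.796 -2.758
v -2.239 1.528 -4.413
v -2.174 1.284 -2.833
v -1.948 1.094 -4.492
v -1.883 0.85 -2.912
v -1.431 0.993 -4.529
v -1.366 0.75 -2.949
v -0.991 1.284 -4.502
v -0.926 1.04 -2.922
v 1.735 -1.331 0.975
v 2.372 -1.144 0.443
v 1.925 -0.469 1.505
v 1.875 -0.914 0.247
v 1.313 -0.879 0.391
v 0.948 -1.056 0.808
v 0.952 -1.361 1.303
v 1.322 -1.653 1.644
v 1.886 -1.793 1.672
v 2.379 -1.718 1.373
v 2.571 -1.461 0.888
v -2.549 0.495 1.562
v -1.94 0.752 1.403
v -1.522 0.923 3.279
v -2.131 0.665 3.438
v -2.18 1.05 1.429
v -1.762 1.221 3.306
v -2.536 1.172 1.498
v -2.119 1.342 3.374
v -2.897 1.078 1.586
v -2.479 1.249 3.463
v -3.148 0.8 1.667
v -2.73 0.97 3.544
v -3.208 0.424 1.715
v -2.79 0.595 3.591
v -3.059 0.071 1.714
v -2.641 0.242 3.59
v -2.748 -0.147 1.664
v -2.33 0.023 3.541
v -2.374 -0.162 1.582
v -1.956 0.008 3.459
v -2.056 0.032 1.494
v -1.638 0.202 3.37
v -1.894 0.373 1.427
v -1.476 0.543 3.303
f 2 1 5
f 2 5 3
f 3 5 6
f 3 6 4
f 5 1 7
f 5 7 6
f 6 7 8
f 6 8 4
f 7 1 9
f 7 9 8
f 8 9 10
f 8 10 4
f 9 1 11
f 9 11 10
f 10 11 12
f 10 12 4
f 11 1 13
f 11 13 12
f 12 13 14
f 12 14 4
f 13 1 15
f 13 15 14
f 14 15 16
f 14 16 4
f 15 1 17
f 15 17 16
f 16 17 18
f 16 18 4
f 17 1 2
f 17 2 18
f 18 2 3
f 18 3 4
f 20 19 22
f 20 22 21
f 22 19 23
f 22 23 21
f 23 19 24
f 23 24 21
f 24 19 25
f 24 25 21
f 25 19 26
f 25 26 21
f 26 19 27
f 26 27 21
f 27 19 28
f 27 28 21
f 28 19 29
f 28 29 21
f 29 19 20
f 29 20 21
f 31 30 34
f 31 34 32
f 32 34 35
f 32 35 33
f 34 30 36
f 34 36 35
f 35 36 37
f 35 37 33
f 36 30 38
f 36 38 37
f 37 38 39
f 37 39 33
f 38 30 40
f 38 40 39
f 39 40 41
f 39 41 33
f 40 30 42
f 40 42 41
f 41 42 43
f 41 43 33
f 42 30 44
f 42 44 43
f 43 44 45
f 43 45 33
f 44 30 46
f 44 46 45
f 45 46 47
f 45 47 33
f 46 30 48
f 46 48 47
f 47 48 49
f 47 49 33
f 48 30 50
f 48 50 49
f 49 50 51
f 49 51 33
f 50 30 52
f 50 52 51
f 51 52 53
f 51 53 33
f 52 30 31
f 52 31 53
f 53 31 32
f 53 32 33



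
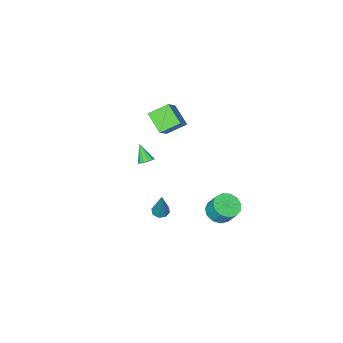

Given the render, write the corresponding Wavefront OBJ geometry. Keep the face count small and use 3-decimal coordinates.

v 0.901 -2.354 -0.481
v 1.295 -2.097 -0.26
v 0.819 -3.126 0.561
v 1.05 -1.959 -0.177
v 0.758 -1.947 -0.191
v 0.511 -2.064 -0.297
v 0.388 -2.272 -0.461
v 0.427 -2.507 -0.632
v 0.617 -2.693 -0.755
v 0.897 -2.772 -0.791
v 1.178 -2.717 -0.729
v 1.371 -2.548 -0.588
v 1.415 -2.316 -0.413
v -1.634 -4.734 0.976
v -2.742 -4.156 1.649
v -1.54 -3.48 0.053
v -2.648 -2.902 0.726
v -0.432 -3.898 2.234
v -1.54 -3.32 2.907
v -0.338 -2.644 1.311
v -1.446 -2.066 1.984
v 3.547 2.31 -0.391
v 4.063 2.237 -0.489
v 4.033 3.03 1.631
v 3.936 2.609 -0.591
v 3.582 2.805 -0.576
v 3.207 2.712 -0.452
v 3.031 2.383 -0.293
v 3.157 2.011 -0.191
v 3.512 1.815 -0.206
v 3.887 1.908 -0.329
v 0.276 3.583 -1.41
v 0.705 4.214 -1.827
v 0.694 4.908 -0.787
v 0.264 4.277 -0.37
v 0.228 4.305 -1.893
v 0.217 4.999 -0.853
v -0.234 4.166 -1.805
v -0.245 4.861 -0.766
v -0.534 3.843 -1.592
v -0.546 4.537 -0.553
v -0.577 3.437 -1.321
v -0.589 4.131 -0.282
v -0.35 3.077 -1.078
v -0.361 3.771 -0.039
v 0.076 2.878 -0.941
v 0.065 3.572 0.099
v 0.566 2.902 -0.952
v 0.555 3.597 0.088
v 0.963 3.143 -1.108
v 0.952 3.838 -0.069
v 1.142 3.523 -1.36
v 1.131 4.218 -0.321
v 1.046 3.923 -1.628
v 1.035 4.617 -0.589
f 2 1 4
f 2 4 3
f 4 1 5
f 4 5 3
f 5 1 6
f 5 6 3
f 6 1 7
f 6 7 3
f 7 1 8
f 7 8 3
f 8 1 9
f 8 9 3
f 9 1 10
f 9 10 3
f 10 1 11
f 10 11 3
f 11 1 12
f 11 12 3
f 12 1 13
f 12 13 3
f 13 1 2
f 13 2 3
f 15 17 14
f 18 15 14
f 14 17 16
f 16 18 14
f 15 21 17
f 19 15 18
f 19 21 15
f 17 21 16
f 20 18 16
f 16 21 20
f 20 19 18
f 21 19 20
f 23 22 25
f 23 25 24
f 25 22 26
f 25 26 24
f 26 22 27
f 26 27 24
f 27 22 28
f 27 28 24
f 28 22 29
f 28 29 24
f 29 22 30
f 29 30 24
f 30 22 31
f 30 31 24
f 31 22 23
f 31 23 24
f 33 32 36
f 33 36 34
f 34 36 37
f 34 37 35
f 36 32 38
f 36 38 37
f 37 38 39
f 37 39 35
f 38 32 40
f 38 40 39
f 39 40 41
f 39 41 35
f 40 32 42
f 40 42 41
f 41 42 43
f 41 43 35
f 42 32 44
f 42 44 43
f 43 44 45
f 43 45 35
f 44 32 46
f 44 46 45
f 45 46 47
f 45 47 35
f 46 32 48
f 46 48 47
f 47 48 49
f 47 49 35
f 48 32 50
f 48 50 49
f 49 50 51
f 49 51 35
f 50 32 52
f 50 52 51
f 51 52 53
f 51 53 35
f 52 32 54
f 52 54 53
f 53 54 55
f 53 55 35
f 54 32 33
f 54 33 55
f 55 33 34
f 55 34 35



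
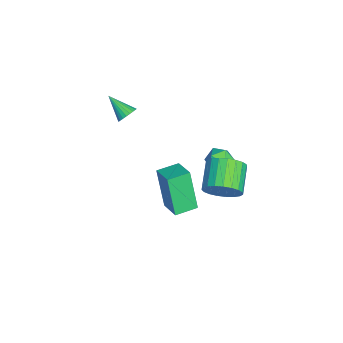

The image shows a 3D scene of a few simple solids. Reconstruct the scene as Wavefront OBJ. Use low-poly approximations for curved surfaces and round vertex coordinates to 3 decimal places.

v -3.354 2.923 -2.866
v -2.677 3.306 -2.89
v -2.743 1.834 -3.03
v -2.066 2.217 -3.054
v -2.464 2.172 -2.387
v -2.842 2.845 -2.286
v -2.578 2.295 -3.634
v -2.956 2.968 -3.533
v -2.198 2.918 -3.365
v -2.127 2.842 -2.594
v -3.293 2.298 -3.326
v -3.222 2.222 -2.555
v -0.621 -1.662 2.484
v -0.156 -1.952 2.529
v -1.279 -2.598 3.256
v -0.141 -1.823 2.699
v -0.199 -1.668 2.836
v -0.321 -1.513 2.92
v -0.489 -1.381 2.938
v -0.677 -1.291 2.886
v -0.856 -1.258 2.773
v -1 -1.286 2.617
v -1.086 -1.372 2.44
v -1.101 -1.502 2.269
v -1.043 -1.656 2.132
v -0.921 -1.811 2.048
v -0.753 -1.943 2.03
v -0.565 -2.033 2.082
v -0.386 -2.066 2.195
v -0.242 -2.038 2.352
v 2.896 1.317 -0.036
v 2.307 0.921 2.004
v 3.888 1.886 0.361
v 3.299 1.49 2.401
v 3.461 0.35 -0.061
v 2.872 -0.046 1.979
v 4.453 0.919 0.336
v 3.864 0.523 2.376
v 0.957 2.872 -1.56
v 1.336 2.524 -0.726
v -0.098 2.64 -0.026
v -0.477 2.988 -0.86
v 1.39 2.926 -0.682
v -0.044 3.041 0.018
v 1.369 3.318 -0.79
v -0.065 3.434 -0.09
v 1.276 3.633 -1.032
v -0.158 3.749 -0.332
v 1.129 3.817 -1.364
v -0.305 3.933 -0.664
v 0.952 3.837 -1.731
v -0.482 3.953 -1.031
v 0.775 3.691 -2.067
v -0.659 3.806 -1.368
v 0.631 3.402 -2.317
v -0.804 3.518 -1.617
v 0.542 3.023 -2.435
v -0.892 3.139 -1.735
v 0.525 2.617 -2.402
v -0.909 2.733 -1.702
v 0.583 2.255 -2.223
v -0.851 2.371 -1.523
v 0.706 2 -1.93
v -0.728 2.116 -1.23
v 0.872 1.896 -1.573
v -0.562 2.012 -0.873
v 1.053 1.96 -1.213
v -0.382 2.076 -0.513
v 1.217 2.183 -0.914
v -0.217 2.298 -0.214
f 1 12 6
f 1 6 2
f 1 2 8
f 1 8 11
f 1 11 12
f 2 6 10
f 6 12 5
f 12 11 3
f 11 8 7
f 8 2 9
f 4 10 5
f 4 5 3
f 4 3 7
f 4 7 9
f 4 9 10
f 5 10 6
f 3 5 12
f 7 3 11
f 9 7 8
f 10 9 2
f 14 13 16
f 14 16 15
f 16 13 17
f 16 17 15
f 17 13 18
f 17 18 15
f 18 13 19
f 18 19 15
f 19 13 20
f 19 20 15
f 20 13 21
f 20 21 15
f 21 13 22
f 21 22 15
f 22 13 23
f 22 23 15
f 23 13 24
f 23 24 15
f 24 13 25
f 24 25 15
f 25 13 26
f 25 26 15
f 26 13 27
f 26 27 15
f 27 13 28
f 27 28 15
f 28 13 29
f 28 29 15
f 29 13 30
f 29 30 15
f 30 13 14
f 30 14 15
f 32 34 31
f 35 32 31
f 31 34 33
f 33 35 31
f 32 38 34
f 36 32 35
f 36 38 32
f 34 38 33
f 37 35 33
f 33 38 37
f 37 36 35
f 38 36 37
f 40 39 43
f 40 43 41
f 41 43 44
f 41 44 42
f 43 39 45
f 43 45 44
f 44 45 46
f 44 46 42
f 45 39 47
f 45 47 46
f 46 47 48
f 46 48 42
f 47 39 49
f 47 49 48
f 48 49 50
f 48 50 42
f 49 39 51
f 49 51 50
f 50 51 52
f 50 52 42
f 51 39 53
f 51 53 52
f 52 53 54
f 52 54 42
f 53 39 55
f 53 55 54
f 54 55 56
f 54 56 42
f 55 39 57
f 55 57 56
f 56 57 58
f 56 58 42
f 57 39 59
f 57 59 58
f 58 59 60
f 58 60 42
f 59 39 61
f 59 61 60
f 60 61 62
f 60 62 42
f 61 39 63
f 61 63 62
f 62 63 64
f 62 64 42
f 63 39 65
f 63 65 64
f 64 65 66
f 64 66 42
f 65 39 67
f 65 67 66
f 66 67 68
f 66 68 42
f 67 39 69
f 67 69 68
f 68 69 70
f 68 70 42
f 69 39 40
f 69 40 70
f 70 40 41
f 70 41 42



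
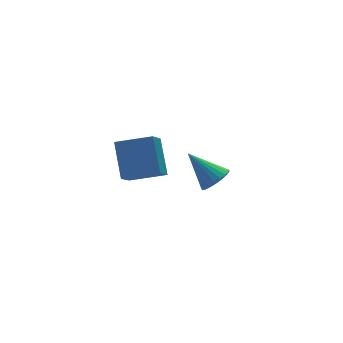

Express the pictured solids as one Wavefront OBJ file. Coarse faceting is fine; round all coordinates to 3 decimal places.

v 2.635 -1.589 -2.584
v 3.065 -1.032 -2.814
v 1.925 -0.551 -1.396
v 2.816 -0.998 -2.992
v 2.536 -1.066 -3.099
v 2.273 -1.225 -3.118
v 2.072 -1.446 -3.044
v 1.969 -1.693 -2.891
v 1.981 -1.921 -2.685
v 2.106 -2.091 -2.461
v 2.322 -2.175 -2.259
v 2.592 -2.158 -2.113
v 2.87 -2.042 -2.049
v 3.107 -1.847 -2.077
v 3.262 -1.608 -2.193
v 3.309 -1.366 -2.376
v 3.239 -1.162 -2.596
v -1.718 -5.132 2.189
v -1.413 -3.984 3.362
v -2.977 -4.438 1.837
v -2.671 -3.29 3.011
v -0.969 -4.29 1.169
v -0.663 -3.142 2.343
v -2.227 -3.596 0.818
v -1.922 -2.448 1.991
f 2 1 4
f 2 4 3
f 4 1 5
f 4 5 3
f 5 1 6
f 5 6 3
f 6 1 7
f 6 7 3
f 7 1 8
f 7 8 3
f 8 1 9
f 8 9 3
f 9 1 10
f 9 10 3
f 10 1 11
f 10 11 3
f 11 1 12
f 11 12 3
f 12 1 13
f 12 13 3
f 13 1 14
f 13 14 3
f 14 1 15
f 14 15 3
f 15 1 16
f 15 16 3
f 16 1 17
f 16 17 3
f 17 1 2
f 17 2 3
f 19 21 18
f 22 19 18
f 18 21 20
f 20 22 18
f 19 25 21
f 23 19 22
f 23 25 19
f 21 25 20
f 24 22 20
f 20 25 24
f 24 23 22
f 25 23 24



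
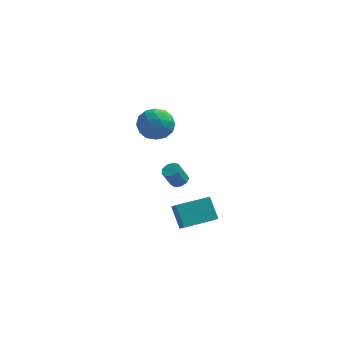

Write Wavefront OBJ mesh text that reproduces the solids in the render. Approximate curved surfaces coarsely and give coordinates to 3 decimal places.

v 0.119 4.406 0.495
v 1.251 4.465 0.569
v 0.169 2.675 1.111
v 1.301 2.734 1.185
v 0.653 3.341 1.894
v 0.622 4.41 1.513
v 0.798 2.73 0.167
v 0.767 3.799 -0.214
v 1.67 3.429 0.366
v 1.581 3.807 1.433
v -0.161 3.333 0.247
v -0.25 3.711 1.314
v 0.681 4.587 0.478
v 0.739 2.553 1.202
v 0.359 2.91 1.619
v 1.024 2.944 1.662
v 0.311 4.555 1.033
v 0.976 4.59 1.076
v 0.625 3.929 1.855
v 0.444 2.55 0.604
v 1.109 2.585 0.647
v 0.396 4.196 0.018
v 1.061 4.23 0.061
v 0.795 3.211 -0.175
v 1.592 4.013 0.402
v 1.622 2.996 0.764
v 1.326 2.993 0.166
v 1.308 3.622 -0.058
v 1.54 4.235 1.029
v 1.569 3.218 1.392
v 1.189 3.574 1.808
v 1.17 4.203 1.584
v 1.786 3.626 0.91
v -0.149 3.922 0.288
v -0.12 2.905 0.651
v 0.25 2.937 0.096
v 0.231 3.566 -0.128
v -0.202 4.144 0.916
v -0.172 3.127 1.278
v 0.112 3.518 1.738
v 0.094 4.147 1.514
v -0.366 3.514 0.77
v 3.231 -4.348 -1.588
v 2.698 -3.545 -0.504
v 2.925 -3.739 -2.19
v 2.393 -2.936 -1.107
v 4.887 -3.404 -1.473
v 4.355 -2.601 -0.39
v 4.582 -2.795 -2.076
v 4.049 -1.992 -0.992
v 2.515 -0.432 -0.815
v 2.875 -0.093 -0.574
v 2.445 -0.37 0.456
v 2.085 -0.708 0.215
v 2.558 0.093 -0.656
v 2.128 -0.184 0.374
v 2.221 0.034 -0.813
v 1.792 -0.243 0.218
v 2.022 -0.244 -0.97
v 1.592 -0.52 0.06
v 2.053 -0.609 -1.055
v 1.623 -0.886 -0.025
v 2.3 -0.891 -1.028
v 1.87 -1.168 0.002
v 2.648 -0.958 -0.901
v 2.218 -1.235 0.129
v 2.933 -0.779 -0.734
v 2.504 -1.056 0.296
v 3.023 -0.437 -0.605
v 2.593 -0.714 0.426
f 1 38 17
f 38 12 41
f 17 41 6
f 38 41 17
f 1 17 13
f 17 6 18
f 13 18 2
f 17 18 13
f 1 13 22
f 13 2 23
f 22 23 8
f 13 23 22
f 1 22 34
f 22 8 37
f 34 37 11
f 22 37 34
f 1 34 38
f 34 11 42
f 38 42 12
f 34 42 38
f 2 18 29
f 18 6 32
f 29 32 10
f 18 32 29
f 6 41 19
f 41 12 40
f 19 40 5
f 41 40 19
f 12 42 39
f 42 11 35
f 39 35 3
f 42 35 39
f 11 37 36
f 37 8 24
f 36 24 7
f 37 24 36
f 8 23 28
f 23 2 25
f 28 25 9
f 23 25 28
f 4 30 16
f 30 10 31
f 16 31 5
f 30 31 16
f 4 16 14
f 16 5 15
f 14 15 3
f 16 15 14
f 4 14 21
f 14 3 20
f 21 20 7
f 14 20 21
f 4 21 26
f 21 7 27
f 26 27 9
f 21 27 26
f 4 26 30
f 26 9 33
f 30 33 10
f 26 33 30
f 5 31 19
f 31 10 32
f 19 32 6
f 31 32 19
f 3 15 39
f 15 5 40
f 39 40 12
f 15 40 39
f 7 20 36
f 20 3 35
f 36 35 11
f 20 35 36
f 9 27 28
f 27 7 24
f 28 24 8
f 27 24 28
f 10 33 29
f 33 9 25
f 29 25 2
f 33 25 29
f 44 46 43
f 47 44 43
f 43 46 45
f 45 47 43
f 44 50 46
f 48 44 47
f 48 50 44
f 46 50 45
f 49 47 45
f 45 50 49
f 49 48 47
f 50 48 49
f 52 51 55
f 52 55 53
f 53 55 56
f 53 56 54
f 55 51 57
f 55 57 56
f 56 57 58
f 56 58 54
f 57 51 59
f 57 59 58
f 58 59 60
f 58 60 54
f 59 51 61
f 59 61 60
f 60 61 62
f 60 62 54
f 61 51 63
f 61 63 62
f 62 63 64
f 62 64 54
f 63 51 65
f 63 65 64
f 64 65 66
f 64 66 54
f 65 51 67
f 65 67 66
f 66 67 68
f 66 68 54
f 67 51 69
f 67 69 68
f 68 69 70
f 68 70 54
f 69 51 52
f 69 52 70
f 70 52 53
f 70 53 54



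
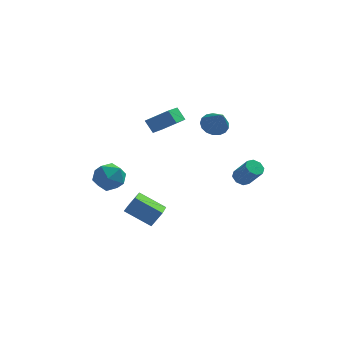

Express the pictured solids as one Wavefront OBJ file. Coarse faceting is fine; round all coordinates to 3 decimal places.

v -1.326 -3.657 -3.108
v -2.776 -3.093 -2.223
v -1.04 -1.696 -3.888
v -2.49 -1.132 -3.004
v -0.71 -3.408 -2.256
v -2.16 -2.844 -1.372
v -0.424 -1.447 -3.037
v -1.874 -0.883 -2.152
v -1.415 2.808 1.505
v -0.108 2.686 2.348
v -0.807 4.526 0.811
v 0.5 4.404 1.655
v -0.98 2.356 0.765
v 0.327 2.234 1.609
v -0.372 4.074 0.072
v 0.935 3.952 0.915
v 3.664 -1.835 -0.547
v 3.998 -1.352 -0.494
v 4.669 -1.941 0.66
v 4.336 -2.425 0.607
v 3.615 -1.324 -0.258
v 4.286 -1.913 0.897
v 3.26 -1.596 -0.19
v 3.931 -2.185 0.964
v 3.143 -2.008 -0.333
v 3.814 -2.597 0.822
v 3.331 -2.319 -0.6
v 4.002 -2.908 0.554
v 3.714 -2.347 -0.837
v 4.385 -2.936 0.318
v 4.069 -2.075 -0.904
v 4.74 -2.664 0.25
v 4.186 -1.663 -0.762
v 4.857 -2.252 0.393
v -4.296 -2.694 0.791
v -3.367 -2.559 1.241
v -3.713 -4.061 -0.001
v -2.784 -3.926 0.449
v -3.603 -4.212 1.023
v -3.964 -3.367 1.513
v -3.116 -3.253 -0.273
v -3.477 -2.408 0.217
v -2.638 -2.904 0.584
v -2.939 -3.497 1.384
v -4.141 -3.123 -0.144
v -4.442 -3.716 0.656
v 2.585 3.59 0.672
v 3.407 3.836 0.619
v 2.975 2.57 1.988
v 3.239 4.107 0.879
v 2.922 4.26 1.091
v 2.527 4.26 1.208
v 2.146 4.106 1.202
v 1.865 3.833 1.074
v 1.749 3.505 0.854
v 1.824 3.196 0.593
v 2.074 2.978 0.349
v 2.441 2.899 0.18
v 2.84 2.979 0.123
v 3.182 3.199 0.192
v 3.386 3.508 0.371
f 2 4 1
f 5 2 1
f 1 4 3
f 3 5 1
f 2 8 4
f 6 2 5
f 6 8 2
f 4 8 3
f 7 5 3
f 3 8 7
f 7 6 5
f 8 6 7
f 10 12 9
f 13 10 9
f 9 12 11
f 11 13 9
f 10 16 12
f 14 10 13
f 14 16 10
f 12 16 11
f 15 13 11
f 11 16 15
f 15 14 13
f 16 14 15
f 18 17 21
f 18 21 19
f 19 21 22
f 19 22 20
f 21 17 23
f 21 23 22
f 22 23 24
f 22 24 20
f 23 17 25
f 23 25 24
f 24 25 26
f 24 26 20
f 25 17 27
f 25 27 26
f 26 27 28
f 26 28 20
f 27 17 29
f 27 29 28
f 28 29 30
f 28 30 20
f 29 17 31
f 29 31 30
f 30 31 32
f 30 32 20
f 31 17 33
f 31 33 32
f 32 33 34
f 32 34 20
f 33 17 18
f 33 18 34
f 34 18 19
f 34 19 20
f 35 46 40
f 35 40 36
f 35 36 42
f 35 42 45
f 35 45 46
f 36 40 44
f 40 46 39
f 46 45 37
f 45 42 41
f 42 36 43
f 38 44 39
f 38 39 37
f 38 37 41
f 38 41 43
f 38 43 44
f 39 44 40
f 37 39 46
f 41 37 45
f 43 41 42
f 44 43 36
f 48 47 50
f 48 50 49
f 50 47 51
f 50 51 49
f 51 47 52
f 51 52 49
f 52 47 53
f 52 53 49
f 53 47 54
f 53 54 49
f 54 47 55
f 54 55 49
f 55 47 56
f 55 56 49
f 56 47 57
f 56 57 49
f 57 47 58
f 57 58 49
f 58 47 59
f 58 59 49
f 59 47 60
f 59 60 49
f 60 47 61
f 60 61 49
f 61 47 48
f 61 48 49



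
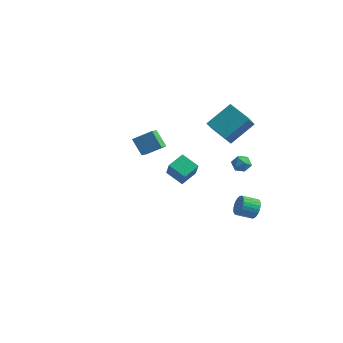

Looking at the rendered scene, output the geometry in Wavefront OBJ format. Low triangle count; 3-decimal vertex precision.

v -2.383 1.311 -0.475
v -3.231 1.61 0.464
v -2.655 2.281 -1.029
v -3.502 2.58 -0.09
v -1.418 1.96 0.19
v -2.265 2.259 1.129
v -1.689 2.93 -0.364
v -2.537 3.229 0.575
v 1.802 -2.779 1.861
v 2.07 -1.763 2.25
v 2.869 -2.859 1.339
v 3.136 -1.844 1.728
v 2.304 -3.336 2.972
v 2.571 -2.321 3.361
v 3.37 -3.417 2.45
v 3.638 -2.401 2.839
v 3.619 3.322 0.282
v 3.944 3.243 -0.277
v 2.816 2.757 -0.103
v 3.141 2.678 -0.662
v 3.351 2.385 -0.119
v 3.848 2.734 0.119
v 2.912 3.266 -0.499
v 3.409 3.615 -0.261
v 3.507 3.208 -0.76
v 3.778 2.664 -0.526
v 2.982 3.336 0.146
v 3.253 2.792 0.38
v 2.07 1.175 3.815
v 2.852 2.527 4.967
v 1.63 2.595 2.447
v 2.412 3.947 3.599
v 3.448 0.953 3.141
v 4.23 2.305 4.293
v 3.008 2.373 1.773
v 3.79 3.725 2.925
v 4.21 3.284 -4.035
v 4.642 3.116 -3.497
v 3.862 2.489 -3.067
v 3.43 2.656 -3.605
v 4.516 3.342 -3.397
v 3.736 2.714 -2.966
v 4.343 3.558 -3.394
v 3.563 2.931 -2.964
v 4.15 3.733 -3.489
v 3.37 3.106 -3.058
v 3.967 3.84 -3.667
v 3.186 3.212 -3.236
v 3.82 3.861 -3.901
v 3.04 3.234 -3.47
v 3.732 3.795 -4.155
v 2.952 3.168 -3.724
v 3.718 3.651 -4.391
v 2.938 3.024 -3.961
v 3.778 3.451 -4.573
v 2.998 2.824 -4.143
v 3.904 3.226 -4.674
v 3.124 2.598 -4.243
v 4.077 3.009 -4.676
v 3.297 2.382 -4.246
v 4.27 2.834 -4.582
v 3.49 2.207 -4.151
v 4.454 2.728 -4.404
v 3.673 2.1 -3.973
v 4.6 2.706 -4.17
v 3.82 2.079 -3.739
v 4.688 2.772 -3.916
v 3.908 2.145 -3.485
v 4.702 2.916 -3.679
v 3.922 2.289 -3.249
f 2 4 1
f 5 2 1
f 1 4 3
f 3 5 1
f 2 8 4
f 6 2 5
f 6 8 2
f 4 8 3
f 7 5 3
f 3 8 7
f 7 6 5
f 8 6 7
f 10 12 9
f 13 10 9
f 9 12 11
f 11 13 9
f 10 16 12
f 14 10 13
f 14 16 10
f 12 16 11
f 15 13 11
f 11 16 15
f 15 14 13
f 16 14 15
f 17 28 22
f 17 22 18
f 17 18 24
f 17 24 27
f 17 27 28
f 18 22 26
f 22 28 21
f 28 27 19
f 27 24 23
f 24 18 25
f 20 26 21
f 20 21 19
f 20 19 23
f 20 23 25
f 20 25 26
f 21 26 22
f 19 21 28
f 23 19 27
f 25 23 24
f 26 25 18
f 30 32 29
f 33 30 29
f 29 32 31
f 31 33 29
f 30 36 32
f 34 30 33
f 34 36 30
f 32 36 31
f 35 33 31
f 31 36 35
f 35 34 33
f 36 34 35
f 38 37 41
f 38 41 39
f 39 41 42
f 39 42 40
f 41 37 43
f 41 43 42
f 42 43 44
f 42 44 40
f 43 37 45
f 43 45 44
f 44 45 46
f 44 46 40
f 45 37 47
f 45 47 46
f 46 47 48
f 46 48 40
f 47 37 49
f 47 49 48
f 48 49 50
f 48 50 40
f 49 37 51
f 49 51 50
f 50 51 52
f 50 52 40
f 51 37 53
f 51 53 52
f 52 53 54
f 52 54 40
f 53 37 55
f 53 55 54
f 54 55 56
f 54 56 40
f 55 37 57
f 55 57 56
f 56 57 58
f 56 58 40
f 57 37 59
f 57 59 58
f 58 59 60
f 58 60 40
f 59 37 61
f 59 61 60
f 60 61 62
f 60 62 40
f 61 37 63
f 61 63 62
f 62 63 64
f 62 64 40
f 63 37 65
f 63 65 64
f 64 65 66
f 64 66 40
f 65 37 67
f 65 67 66
f 66 67 68
f 66 68 40
f 67 37 69
f 67 69 68
f 68 69 70
f 68 70 40
f 69 37 38
f 69 38 70
f 70 38 39
f 70 39 40

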